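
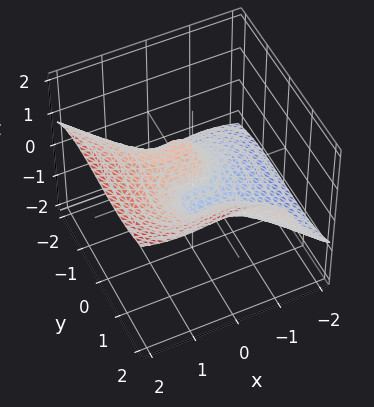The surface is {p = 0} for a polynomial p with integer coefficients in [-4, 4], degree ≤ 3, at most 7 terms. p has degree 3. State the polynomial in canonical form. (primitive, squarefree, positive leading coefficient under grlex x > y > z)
(a) Degree: no degree-2 surface has this shape, so deg p = 3.
(b) Checking where it meets the axes: among the integer gridlines, it crosses the y-axis at y ∈ {-1, 0, 1}; one z-axis crossing is at z = 0; it crosses the x-axis at the gridline x = 0.
(c) Solving for integer coefficients yields p as stated.

2*x^3 - 3*x^2*z + y^3 - 3*z^3 - y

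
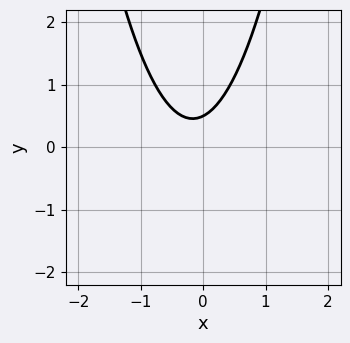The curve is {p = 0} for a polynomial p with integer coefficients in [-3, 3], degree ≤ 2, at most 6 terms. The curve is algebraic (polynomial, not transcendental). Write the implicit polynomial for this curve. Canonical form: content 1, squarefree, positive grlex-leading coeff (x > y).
First, the degree is 2 — a generic line meets the curve in up to 2 points.
Next, from the axis intercepts and sections: no x-intercept at any integer in the box.
Finally, assembling these constraints gives the stated polynomial.

3*x^2 + x - 2*y + 1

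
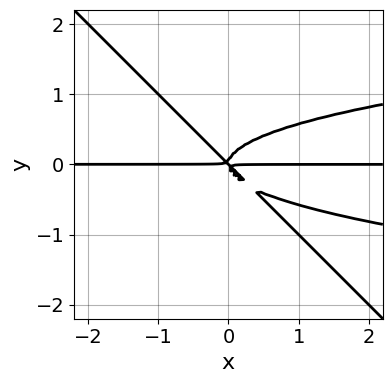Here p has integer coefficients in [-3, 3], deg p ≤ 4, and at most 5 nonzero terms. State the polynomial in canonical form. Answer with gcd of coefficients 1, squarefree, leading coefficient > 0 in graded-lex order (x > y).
Degree: the shape is more complex than any degree-3 curve, so deg p = 4.
Observable constraints: every point of the x-axis in the box is on the curve.
Fitting integer coefficients to these (and the overall shape) gives p.

3*x*y^3 + 3*y^4 - x^2*y - x*y^2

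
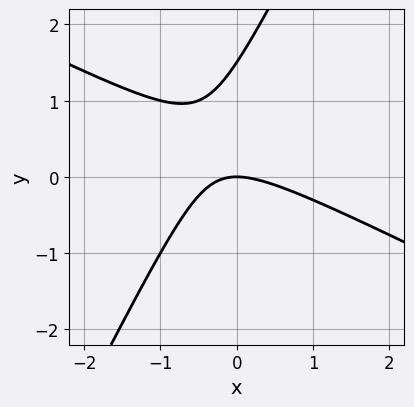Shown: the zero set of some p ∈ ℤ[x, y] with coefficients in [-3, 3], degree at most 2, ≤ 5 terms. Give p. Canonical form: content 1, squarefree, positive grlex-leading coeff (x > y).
2*x^2 + 3*x*y - 2*y^2 + 3*y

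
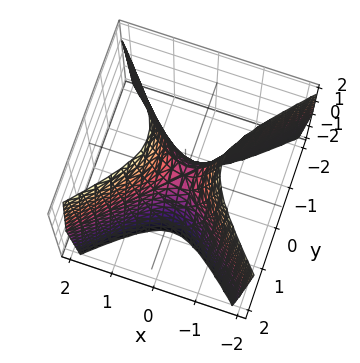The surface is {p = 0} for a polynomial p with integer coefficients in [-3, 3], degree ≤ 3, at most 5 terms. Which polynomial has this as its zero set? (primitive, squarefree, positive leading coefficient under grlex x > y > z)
Degree: a hyperbolic paraboloid; a quadric, so deg p = 2.
Symmetries: the x ↦ −x reflection is a symmetry, so x appears only in even powers; it's symmetric under y → −y, forcing even powers of y.
Against the integer gridlines: it meets the z-axis at z = 0 (among the integer gridlines); it meets the x-axis at x = 0 (among the integer gridlines).
The integer polynomial consistent with all of this is the stated p.

3*x^2 - 3*y^2 - z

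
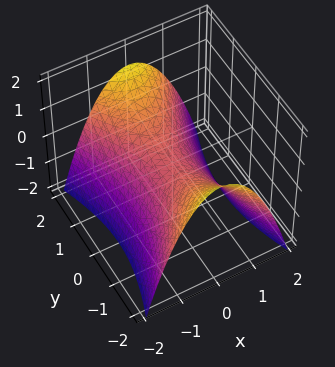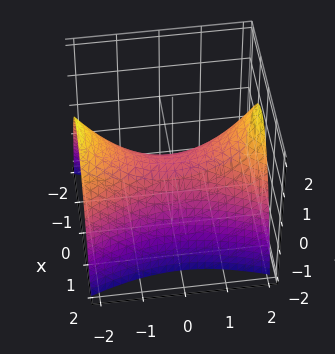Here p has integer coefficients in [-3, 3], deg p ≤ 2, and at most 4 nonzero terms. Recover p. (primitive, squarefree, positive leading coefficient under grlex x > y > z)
3*x^2 - y^2 + 3*z

First, the degree is 2 — a saddle surface; a quadric.
Then, symmetries: the y ↦ −y reflection is a symmetry, so y appears only in even powers; it's symmetric under x → −x, forcing even powers of x.
Next, from the visible intercepts: one z-axis crossing is at z = 0; it crosses the y-axis at the gridline y = 0; it meets the x-axis at x = 0 (among the integer gridlines).
Finally, matching integer coefficients to the picture gives p.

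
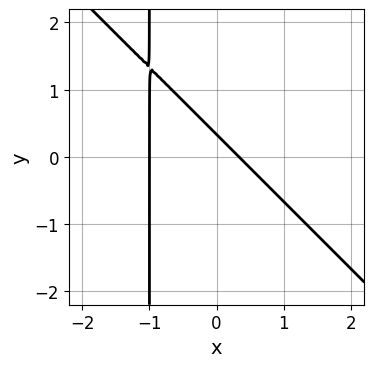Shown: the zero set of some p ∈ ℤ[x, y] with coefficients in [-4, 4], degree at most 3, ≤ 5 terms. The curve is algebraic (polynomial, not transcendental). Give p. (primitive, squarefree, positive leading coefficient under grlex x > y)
1. Degree: a generic line meets the curve in up to 2 points, so deg p = 2.
2. From the visible intercepts: it crosses the x-axis at the gridline x = -1.
3. Matching integer coefficients to the picture gives p.

3*x^2 + 3*x*y + 2*x + 3*y - 1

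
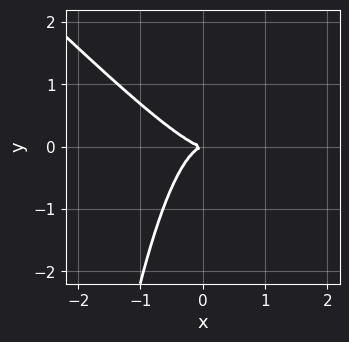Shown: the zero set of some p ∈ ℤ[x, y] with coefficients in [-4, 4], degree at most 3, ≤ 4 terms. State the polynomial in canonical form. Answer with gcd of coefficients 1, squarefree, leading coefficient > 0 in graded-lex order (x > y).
3*x^3 + 3*x^2*y + 2*y^2

The degree is 3 — the shape is more complex than any degree-2 curve.
From the visible intercepts: one x-axis crossing is at x = 0; it crosses the y-axis at the gridline y = 0.
The integer polynomial consistent with all of this is the stated p.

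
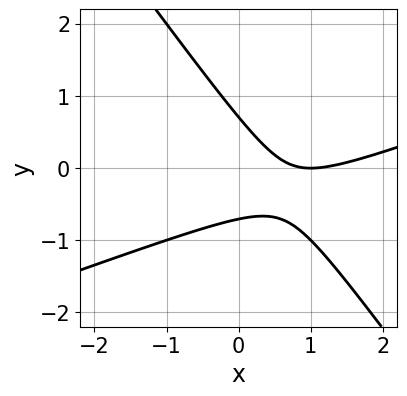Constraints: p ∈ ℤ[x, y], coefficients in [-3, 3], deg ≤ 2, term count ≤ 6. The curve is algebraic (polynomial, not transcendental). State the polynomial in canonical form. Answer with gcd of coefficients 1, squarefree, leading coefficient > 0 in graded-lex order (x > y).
x^2 - 2*x*y - 2*y^2 - 2*x + 1

Degree: the shape is more complex than any degree-1 curve, so deg p = 2.
Reading off the gridlines: it crosses the x-axis at the gridline x = 1.
Matching integer coefficients to the picture gives p.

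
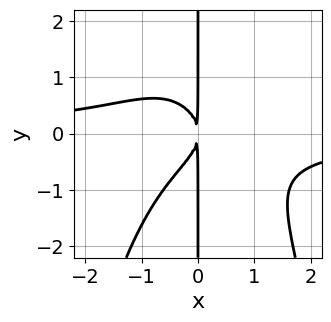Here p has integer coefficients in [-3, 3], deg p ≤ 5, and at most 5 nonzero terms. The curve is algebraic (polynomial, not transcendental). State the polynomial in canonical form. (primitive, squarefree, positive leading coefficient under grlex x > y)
1. deg p = 4. No degree-3 curve has this shape.
2. Checking where it meets the axes: every point of the y-axis in the box is on the curve.
3. The integer polynomial consistent with all of this is the stated p.

x^3*y + x*y^2 + x^2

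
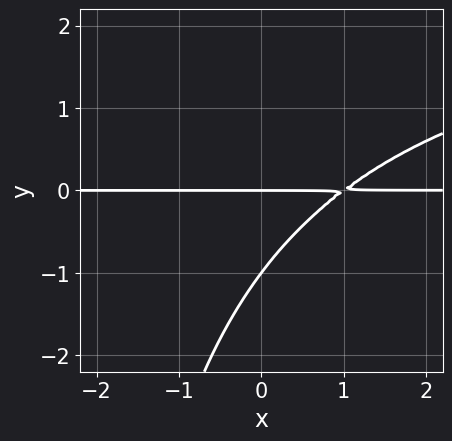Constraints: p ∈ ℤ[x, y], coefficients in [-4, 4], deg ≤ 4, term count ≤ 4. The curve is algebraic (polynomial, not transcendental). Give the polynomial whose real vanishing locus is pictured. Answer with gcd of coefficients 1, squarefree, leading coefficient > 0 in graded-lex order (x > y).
x*y^2 - 3*x*y + 3*y^2 + 3*y

First, deg p = 3. No degree-2 curve has this shape.
Then, reading off the gridlines: every point of the x-axis in the box is on the curve; the y-axis gridline crossings are at y ∈ {-1, 0}.
Finally, the integer polynomial consistent with all of this is the stated p.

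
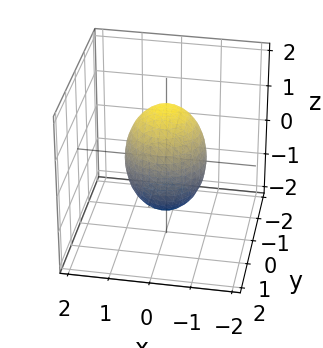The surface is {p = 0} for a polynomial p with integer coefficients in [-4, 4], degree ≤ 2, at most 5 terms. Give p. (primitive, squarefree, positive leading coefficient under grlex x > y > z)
2*x^2 + 2*y^2 + z^2 - 2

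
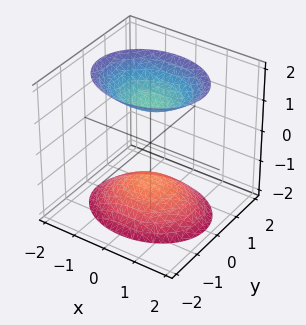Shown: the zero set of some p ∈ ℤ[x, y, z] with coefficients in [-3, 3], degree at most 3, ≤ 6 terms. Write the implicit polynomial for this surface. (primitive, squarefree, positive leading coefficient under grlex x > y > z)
1. I count 2 distinct pieces.
2. Degree: two separate bowl-shaped sheets opening away from each other; a quadric, so deg p = 2.
3. Symmetries: it's symmetric under z → −z, forcing even powers of z; mirror symmetry x ↦ −x ⇒ only even powers of x; mirror symmetry y ↦ −y ⇒ only even powers of y.
4. Checking where it meets the axes: the surface avoids every integer x-axis point in the box; no y-intercept at any integer in the box.
5. Putting this together gives p.

2*x^2 + 3*y^2 - 2*z^2 + 3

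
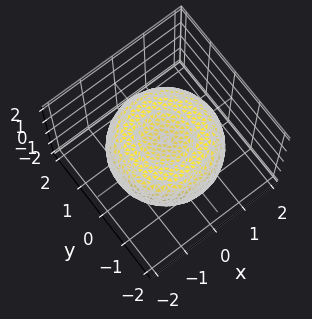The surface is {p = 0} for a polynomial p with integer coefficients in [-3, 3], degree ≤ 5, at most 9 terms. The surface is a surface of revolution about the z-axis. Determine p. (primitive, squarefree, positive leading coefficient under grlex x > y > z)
x^4 + 2*x^2*y^2 + y^4 - 2*x^2 - 2*y^2 + 3*z^2 - 1

deg p = 4.
Symmetries: rotational symmetry about the z-axis ⇒ p depends on x, y only through x² + y².
Against the integer gridlines: a circular section at z = 0 has radius between 1 and 2.
Together with the visible shape, these determine p as stated.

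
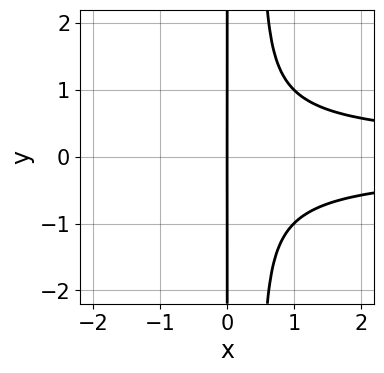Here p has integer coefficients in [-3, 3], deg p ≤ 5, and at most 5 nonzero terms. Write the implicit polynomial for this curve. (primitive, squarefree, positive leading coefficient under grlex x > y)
2*x^2*y^2 - x*y^2 - x

deg p = 4. No degree-3 curve has this shape.
Symmetries: mirror symmetry y ↦ −y ⇒ only even powers of y.
From the axis intercepts and sections: it crosses the x-axis at the gridline x = 0; every point of the y-axis in the box is on the curve.
Solving for integer coefficients yields p as stated.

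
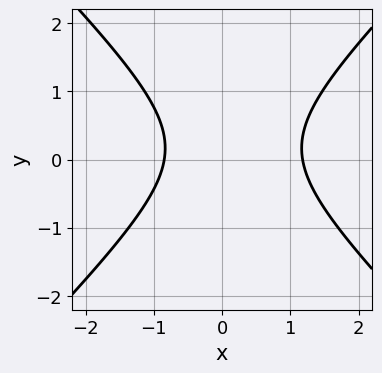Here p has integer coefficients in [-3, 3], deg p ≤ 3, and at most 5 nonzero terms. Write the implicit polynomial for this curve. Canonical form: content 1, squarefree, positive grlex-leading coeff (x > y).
3*x^2 - 3*y^2 - x + y - 3

(a) deg p = 2. A generic line meets the curve in up to 2 points.
(b) Against the integer gridlines: it misses every integer gridline on the y-axis.
(c) Matching integer coefficients to the picture gives p.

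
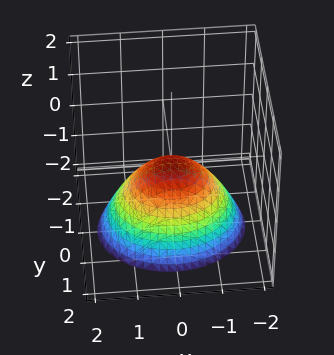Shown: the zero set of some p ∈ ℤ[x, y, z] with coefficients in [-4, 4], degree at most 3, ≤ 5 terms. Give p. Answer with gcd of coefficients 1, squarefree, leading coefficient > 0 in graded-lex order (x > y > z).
2*x^2 + 3*y^2 + 3*z

(a) Degree: a paraboloid; a quadric, so deg p = 2.
(b) Symmetries: it's symmetric under x → −x, forcing even powers of x; the y ↦ −y reflection is a symmetry, so y appears only in even powers.
(c) Checking where it meets the axes: it meets the x-axis at x = 0 (among the integer gridlines); it crosses the y-axis at the gridline y = 0; one z-axis crossing is at z = 0.
(d) The integer polynomial consistent with all of this is the stated p.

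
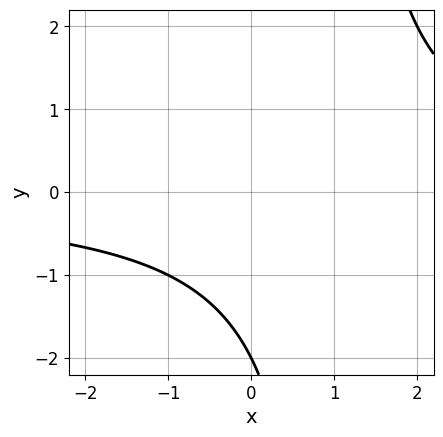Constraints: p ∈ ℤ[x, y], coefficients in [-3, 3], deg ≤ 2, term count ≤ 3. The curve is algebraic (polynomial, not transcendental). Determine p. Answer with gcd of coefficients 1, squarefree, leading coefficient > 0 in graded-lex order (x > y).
(a) Degree: a generic line meets the curve in up to 2 points, so deg p = 2.
(b) From the axis intercepts and sections: it misses every integer gridline on the x-axis; it crosses the y-axis at the gridline y = -2.
(c) These observations pin down the coefficients.

x*y - y - 2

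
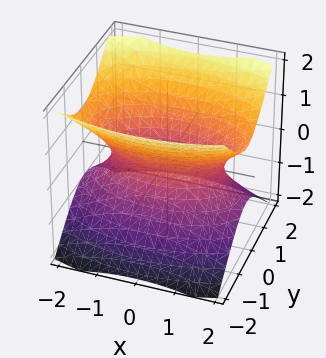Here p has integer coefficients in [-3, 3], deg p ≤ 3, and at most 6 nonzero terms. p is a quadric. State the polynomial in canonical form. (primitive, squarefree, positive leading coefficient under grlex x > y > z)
x^2 + 3*y^2 - 3*z^2 - 2

First, the degree is 2 — one connected sheet with a waist; a quadric.
Next, symmetries: mirror symmetry y ↦ −y ⇒ only even powers of y; mirror symmetry z ↦ −z ⇒ only even powers of z; the x ↦ −x reflection is a symmetry, so x appears only in even powers.
Next, against the integer gridlines: no z-intercept at any integer in the box.
Finally, these observations pin down the coefficients.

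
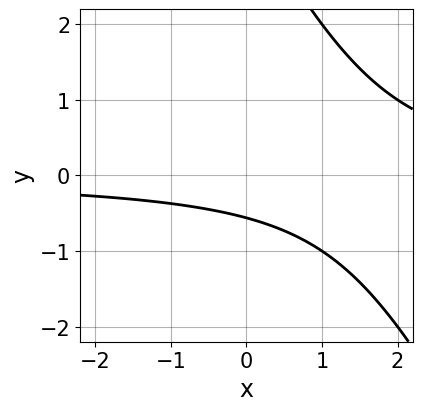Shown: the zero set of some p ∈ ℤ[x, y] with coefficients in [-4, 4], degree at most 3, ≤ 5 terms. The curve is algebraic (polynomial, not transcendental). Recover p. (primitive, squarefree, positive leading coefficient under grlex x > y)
(a) The degree is 2 — the shape is more complex than any degree-1 curve.
(b) From the visible intercepts: it misses every integer gridline on the x-axis.
(c) Fitting integer coefficients to these (and the overall shape) gives p.

2*x*y + y^2 - 3*y - 2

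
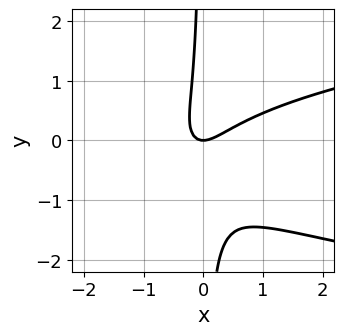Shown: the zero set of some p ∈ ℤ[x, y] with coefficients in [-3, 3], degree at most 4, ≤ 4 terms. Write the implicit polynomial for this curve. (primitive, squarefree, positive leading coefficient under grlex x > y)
3*x*y^2 - 2*x^2 + 2*x*y + y

First, deg p = 3.
Next, reading off the gridlines: it crosses the x-axis at the gridline x = 0; one y-axis crossing is at y = 0.
Finally, together with the visible shape, these determine p as stated.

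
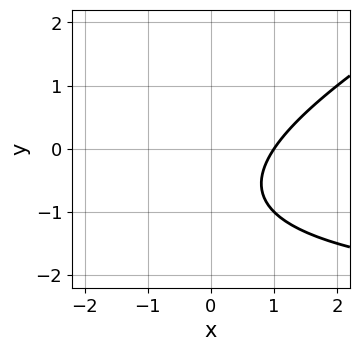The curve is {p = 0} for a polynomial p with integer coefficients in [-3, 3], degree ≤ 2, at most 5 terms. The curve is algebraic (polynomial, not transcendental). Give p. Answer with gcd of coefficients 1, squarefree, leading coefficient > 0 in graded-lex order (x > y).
The degree is 2 — the shape is more complex than any degree-1 curve.
Observable constraints: it crosses the x-axis at the gridline x = 1; it misses every integer gridline on the y-axis.
Putting this together gives p.

x*y - 2*y^2 + 3*x - 3*y - 3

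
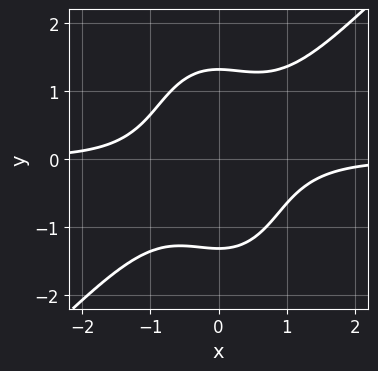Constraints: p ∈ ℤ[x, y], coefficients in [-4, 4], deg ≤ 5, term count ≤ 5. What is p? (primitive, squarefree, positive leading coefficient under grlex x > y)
3*x^3*y - 2*x^2*y^2 - y^4 + 3

1. The degree is 4 — the shape is more complex than any degree-3 curve.
2. From the axis intercepts and sections: the curve avoids every integer x-axis point in the box.
3. These observations pin down the coefficients.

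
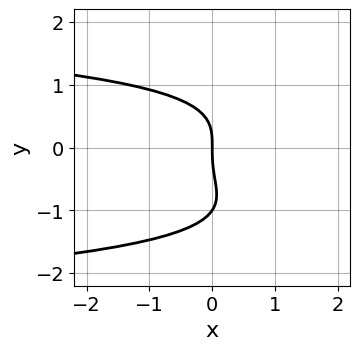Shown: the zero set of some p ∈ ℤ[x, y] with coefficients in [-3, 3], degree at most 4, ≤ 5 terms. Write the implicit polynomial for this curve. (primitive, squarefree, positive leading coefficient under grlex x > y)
1. Degree: the shape is more complex than any degree-3 curve, so deg p = 4.
2. Reading off the gridlines: it crosses the x-axis at the gridline x = 0; among the integer gridlines, it crosses the y-axis at y ∈ {-1, 0}.
3. Together with the visible shape, these determine p as stated.

2*y^4 + 2*y^3 + 3*x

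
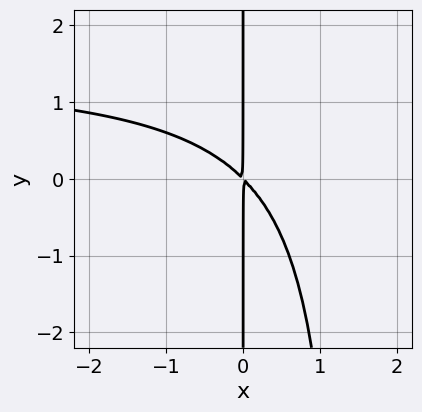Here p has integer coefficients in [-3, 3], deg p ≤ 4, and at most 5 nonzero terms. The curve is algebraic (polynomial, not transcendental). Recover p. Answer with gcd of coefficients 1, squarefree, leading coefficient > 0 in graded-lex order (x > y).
2*x^2*y - 3*x^2 - 3*x*y

(a) The degree is 3 — a generic line meets the curve in up to 3 points.
(b) From the visible intercepts: every point of the y-axis in the box is on the curve.
(c) Fitting integer coefficients to these (and the overall shape) gives p.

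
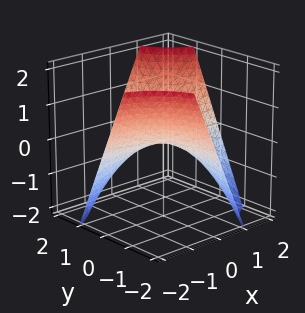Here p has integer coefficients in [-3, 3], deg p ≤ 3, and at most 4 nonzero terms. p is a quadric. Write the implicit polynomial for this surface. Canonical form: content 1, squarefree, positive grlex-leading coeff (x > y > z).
x*y - z

First, degree: a saddle surface; a quadric, so deg p = 2.
Next, from the visible intercepts: every point of the x-axis in the box is on the surface; it meets the z-axis at z = 0 (among the integer gridlines); every point of the y-axis in the box is on the surface.
Finally, the integer polynomial consistent with all of this is the stated p.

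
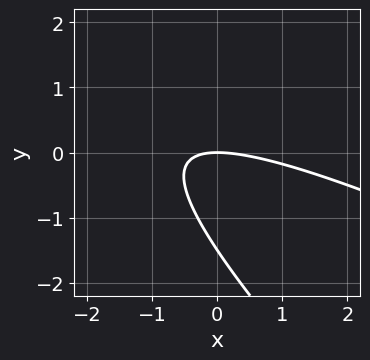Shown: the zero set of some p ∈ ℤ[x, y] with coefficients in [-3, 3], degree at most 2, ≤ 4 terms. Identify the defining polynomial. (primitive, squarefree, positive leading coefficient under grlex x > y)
(a) Degree: the shape is more complex than any degree-1 curve, so deg p = 2.
(b) Checking where it meets the axes: one y-axis crossing is at y = 0; it meets the x-axis at x = 0 (among the integer gridlines).
(c) Together with the visible shape, these determine p as stated.

x^2 + 3*x*y + 2*y^2 + 3*y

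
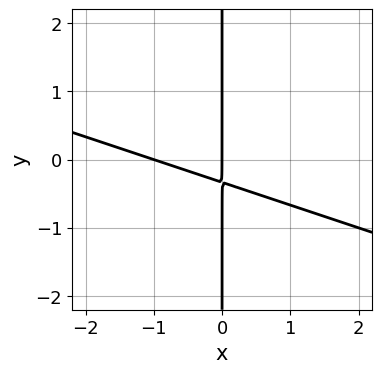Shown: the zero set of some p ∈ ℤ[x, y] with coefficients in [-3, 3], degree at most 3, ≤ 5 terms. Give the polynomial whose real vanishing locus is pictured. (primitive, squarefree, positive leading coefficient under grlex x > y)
deg p = 2. The shape is more complex than any degree-1 curve.
Reading off the gridlines: the visible y-axis segment lies entirely on the curve; among the integer gridlines, it crosses the x-axis at x ∈ {-1, 0}.
Solving for integer coefficients yields p as stated.

x^2 + 3*x*y + x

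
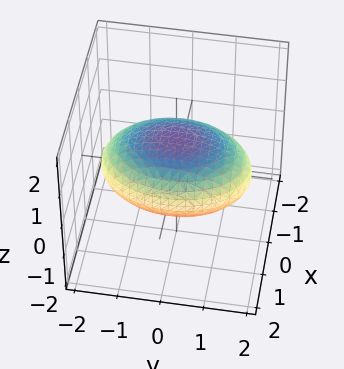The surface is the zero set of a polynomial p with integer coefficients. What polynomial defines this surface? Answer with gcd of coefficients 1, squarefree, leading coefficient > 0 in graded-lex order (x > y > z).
1. Degree: bounded and convex; a quadric, so deg p = 2.
2. Symmetries: the x ↦ −x reflection is a symmetry, so x appears only in even powers; mirror symmetry z ↦ −z ⇒ only even powers of z; the y ↦ −y reflection is a symmetry, so y appears only in even powers.
3. Against the integer gridlines: among the integer gridlines, it crosses the z-axis at z ∈ {-1, 1}.
4. Assembling these constraints gives the stated polynomial.

2*x^2 + y^2 + 3*z^2 - 3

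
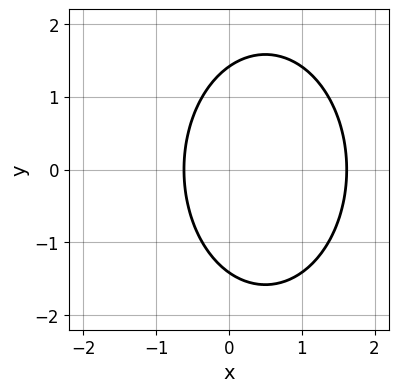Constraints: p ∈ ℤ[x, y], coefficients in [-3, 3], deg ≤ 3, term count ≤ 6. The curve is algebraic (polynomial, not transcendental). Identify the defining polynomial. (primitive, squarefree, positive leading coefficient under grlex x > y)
2*x^2 + y^2 - 2*x - 2

First, the degree is 2 — no degree-1 curve has this shape.
Then, symmetries: it's symmetric under y → −y, forcing even powers of y.
Finally, matching integer coefficients to the picture gives p.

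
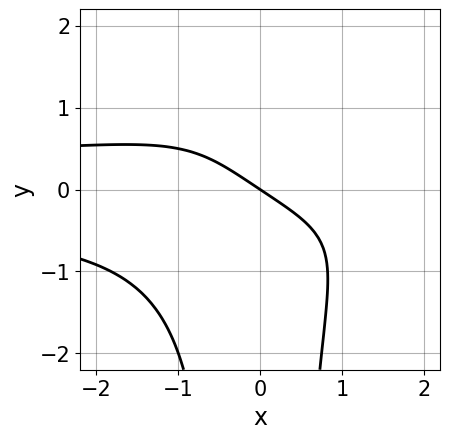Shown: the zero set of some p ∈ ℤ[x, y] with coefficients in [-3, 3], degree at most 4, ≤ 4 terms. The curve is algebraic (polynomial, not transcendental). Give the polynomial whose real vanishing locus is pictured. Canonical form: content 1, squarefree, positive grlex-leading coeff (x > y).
1. The degree is 4 — a generic line meets the curve in up to 4 points.
2. Observable constraints: it meets the x-axis at x = 0 (among the integer gridlines); it meets the y-axis at y = 0 (among the integer gridlines).
3. These observations pin down the coefficients.

2*x^2*y^2 + 2*x + 3*y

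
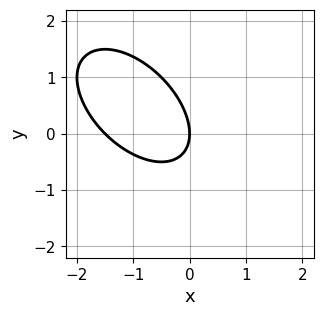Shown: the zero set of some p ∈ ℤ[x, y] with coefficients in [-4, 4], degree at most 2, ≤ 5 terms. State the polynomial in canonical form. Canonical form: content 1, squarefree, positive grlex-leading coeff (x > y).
2*x^2 + 2*x*y + 2*y^2 + 3*x

First, the degree is 2 — a generic line meets the curve in up to 2 points.
Next, from the visible intercepts: it meets the y-axis at y = 0 (among the integer gridlines); one x-axis crossing is at x = 0.
Finally, these observations pin down the coefficients.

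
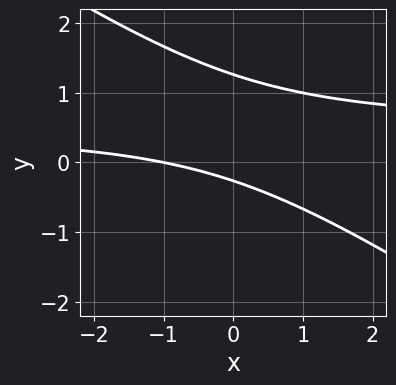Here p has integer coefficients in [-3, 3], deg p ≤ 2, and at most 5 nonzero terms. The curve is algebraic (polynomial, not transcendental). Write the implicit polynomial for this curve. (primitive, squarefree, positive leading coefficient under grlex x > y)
2*x*y + 3*y^2 - x - 3*y - 1

1. deg p = 2.
2. From the visible intercepts: one x-axis crossing is at x = -1.
3. Putting this together gives p.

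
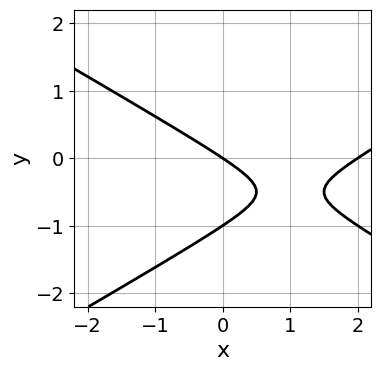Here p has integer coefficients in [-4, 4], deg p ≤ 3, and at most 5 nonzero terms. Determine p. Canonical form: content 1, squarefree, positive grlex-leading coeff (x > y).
x^2 - 3*y^2 - 2*x - 3*y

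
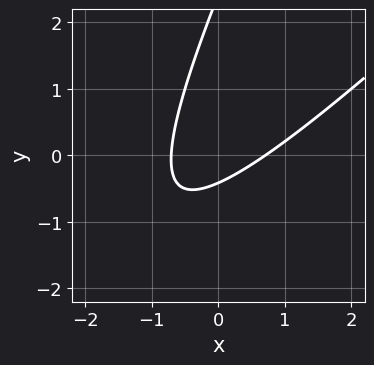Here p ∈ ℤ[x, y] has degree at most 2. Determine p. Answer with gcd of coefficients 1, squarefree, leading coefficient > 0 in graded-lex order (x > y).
2*x^2 - 3*x*y + y^2 - 2*y - 1

1. Degree: a generic line meets the curve in up to 2 points, so deg p = 2.
2. Putting this together gives p.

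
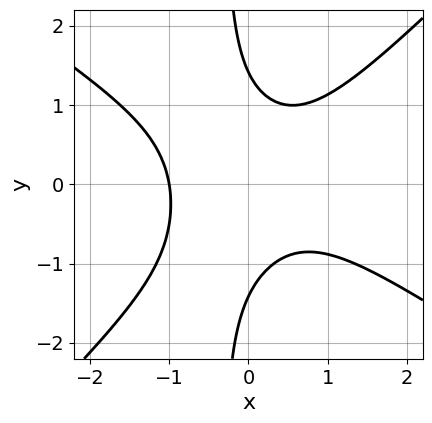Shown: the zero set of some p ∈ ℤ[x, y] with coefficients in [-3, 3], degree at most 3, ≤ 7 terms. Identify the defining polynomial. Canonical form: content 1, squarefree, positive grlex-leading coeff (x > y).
2*x^3 + x^2*y - 3*x*y^2 - y^2 + 2

deg p = 3. No degree-2 curve has this shape.
From the axis intercepts and sections: it crosses the x-axis at the gridline x = -1.
Matching integer coefficients to the picture gives p.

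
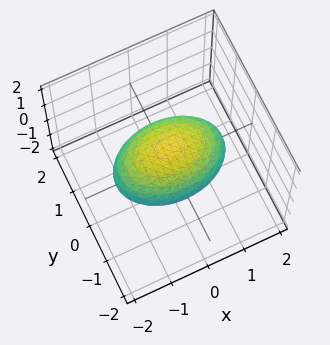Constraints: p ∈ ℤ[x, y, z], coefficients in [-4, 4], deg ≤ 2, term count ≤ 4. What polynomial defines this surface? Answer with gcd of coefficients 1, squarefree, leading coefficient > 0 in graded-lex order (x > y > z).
x^2 + 2*y^2 + 2*z^2 - 2

The degree is 2 — a closed, bounded, convex surface; a quadric.
Symmetries: mirror symmetry x ↦ −x ⇒ only even powers of x; the z ↦ −z reflection is a symmetry, so z appears only in even powers; mirror symmetry y ↦ −y ⇒ only even powers of y.
Against the integer gridlines: the y-axis gridline crossings are at y ∈ {-1, 1}; among the integer gridlines, it crosses the z-axis at z ∈ {-1, 1}.
Fitting integer coefficients to these (and the overall shape) gives p.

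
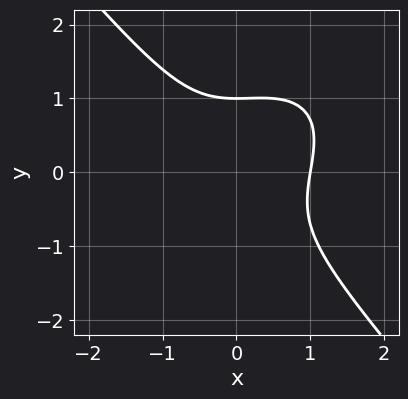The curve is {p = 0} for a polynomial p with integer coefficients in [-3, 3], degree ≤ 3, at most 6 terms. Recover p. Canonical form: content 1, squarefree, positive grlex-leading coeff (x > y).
1. Degree: the shape is more complex than any degree-2 curve, so deg p = 3.
2. Reading off the gridlines: one x-axis crossing is at x = 1; it meets the y-axis at y = 1 (among the integer gridlines).
3. Assembling these constraints gives the stated polynomial.

2*x^3 - x^2*y + 2*y^3 - 2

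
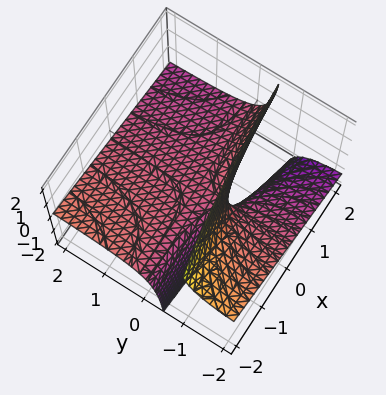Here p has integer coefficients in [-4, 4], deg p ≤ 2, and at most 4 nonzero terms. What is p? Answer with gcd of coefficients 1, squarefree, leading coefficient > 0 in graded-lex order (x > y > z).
x*y + 3*y*z + 2*z

deg p = 2. The shape is more complex than any degree-1 surface.
Against the integer gridlines: the visible x-axis segment lies entirely on the surface; one z-axis crossing is at z = 0; the visible y-axis segment lies entirely on the surface.
Fitting integer coefficients to these (and the overall shape) gives p.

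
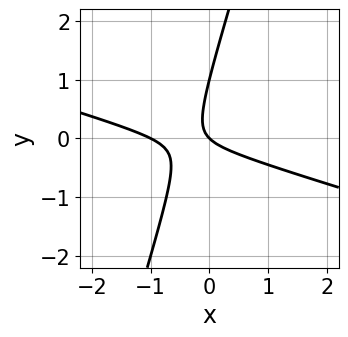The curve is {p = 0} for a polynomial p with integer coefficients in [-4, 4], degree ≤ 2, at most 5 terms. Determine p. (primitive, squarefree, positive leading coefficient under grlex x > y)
1. Degree: no degree-1 curve has this shape, so deg p = 2.
2. From the visible intercepts: the y-axis gridline crossings are at y ∈ {0, 1}; the x-axis gridline crossings are at x ∈ {-1, 0}.
3. Fitting integer coefficients to these (and the overall shape) gives p.

x^2 + 3*x*y - y^2 + x + y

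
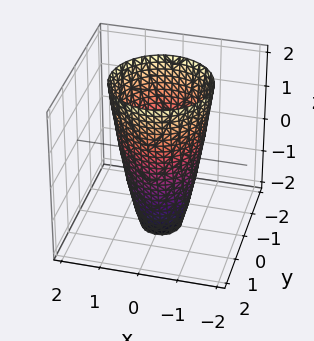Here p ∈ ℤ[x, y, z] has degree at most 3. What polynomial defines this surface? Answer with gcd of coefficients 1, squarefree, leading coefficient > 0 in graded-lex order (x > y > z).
3*x^2 + 3*y^2 - z - 3

(a) Degree: the shape is more complex than any degree-1 surface, so deg p = 2.
(b) By symmetry, every cross-section ⟂ z is a circle, so x, y appear only via x² + y².
(c) Observable constraints: the y-axis gridline crossings are at y ∈ {-1, 1}; a circular section at z = 2 has radius between 1 and 2.
(d) These observations pin down the coefficients. Check: (-1, 0, 0) on the x-axis lies on the surface, and p(-1, 0, 0) = 0. ✓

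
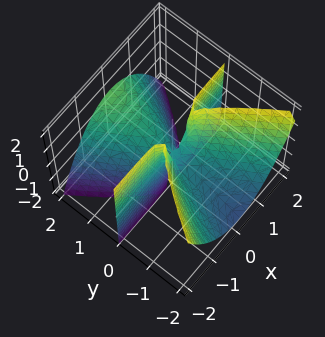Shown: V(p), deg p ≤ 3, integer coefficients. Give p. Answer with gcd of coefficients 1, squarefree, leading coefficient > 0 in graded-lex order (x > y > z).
3*x^2*y - y^3 + 2*y^2*z

Degree: a generic line meets the surface in up to 3 points, so deg p = 3.
Reading off the gridlines: every point of the z-axis in the box is on the surface; one y-axis crossing is at y = 0.
Fitting integer coefficients to these (and the overall shape) gives p. Check: (-2, 0, 0) on the x-axis lies on the surface, and p(-2, 0, 0) = 0. ✓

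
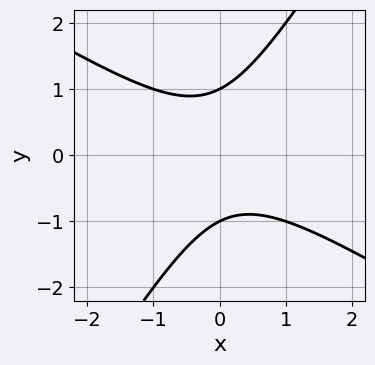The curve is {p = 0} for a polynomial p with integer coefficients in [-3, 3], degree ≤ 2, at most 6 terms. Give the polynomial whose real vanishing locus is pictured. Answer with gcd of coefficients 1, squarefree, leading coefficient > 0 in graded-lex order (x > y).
x^2 + x*y - y^2 + 1

(a) Degree: a generic line meets the curve in up to 2 points, so deg p = 2.
(b) Reading off the gridlines: the curve avoids every integer x-axis point in the box; the y-axis gridline crossings are at y ∈ {-1, 1}.
(c) Fitting integer coefficients to these (and the overall shape) gives p.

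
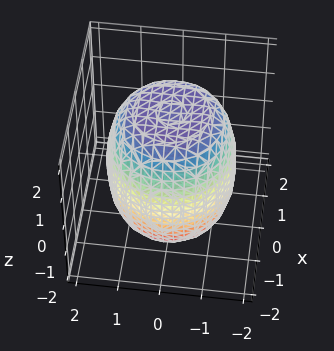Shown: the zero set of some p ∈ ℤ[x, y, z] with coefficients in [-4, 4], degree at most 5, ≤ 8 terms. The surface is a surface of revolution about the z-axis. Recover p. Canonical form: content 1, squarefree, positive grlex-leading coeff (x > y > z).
x^4 + 2*x^2*y^2 + y^4 - x^2 - y^2 + z^2 - 3

1. Degree: no degree-3 surface has this shape, so deg p = 4.
2. By symmetry, the surface is invariant under rotation about z: p = q(x² + y², z).
3. From the visible intercepts: a circular section at z = 0 has radius between 1 and 2.
4. Matching integer coefficients to the picture gives p.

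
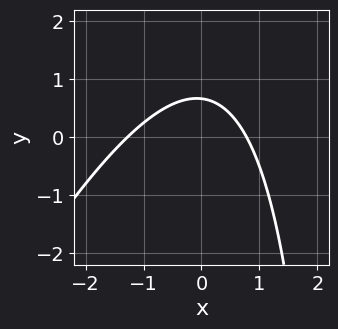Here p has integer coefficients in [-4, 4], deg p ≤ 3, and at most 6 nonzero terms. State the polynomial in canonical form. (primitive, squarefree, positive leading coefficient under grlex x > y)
1. The degree is 2 — a generic line meets the curve in up to 2 points.
2. Matching integer coefficients to the picture gives p.

2*x^2 - x*y + x + 3*y - 2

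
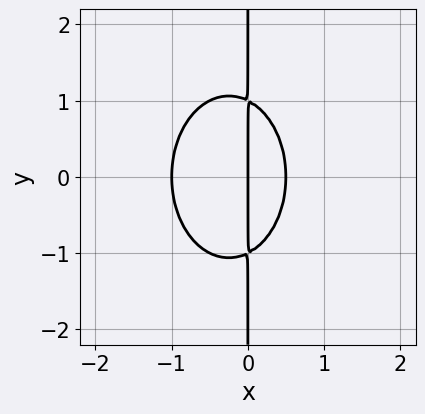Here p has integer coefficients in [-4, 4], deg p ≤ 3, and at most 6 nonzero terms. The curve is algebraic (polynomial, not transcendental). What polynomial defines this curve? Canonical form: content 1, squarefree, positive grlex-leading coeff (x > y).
2*x^3 + x*y^2 + x^2 - x

(a) deg p = 3. A generic line meets the curve in up to 3 points.
(b) Symmetries: the y ↦ −y reflection is a symmetry, so y appears only in even powers.
(c) From the visible intercepts: among the integer gridlines, it crosses the x-axis at x ∈ {-1, 0}; every point of the y-axis in the box is on the curve.
(d) The integer polynomial consistent with all of this is the stated p.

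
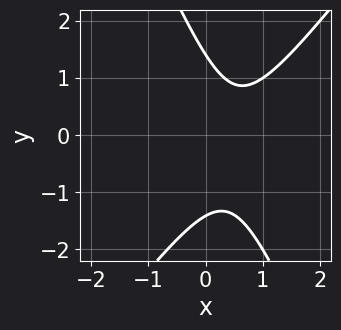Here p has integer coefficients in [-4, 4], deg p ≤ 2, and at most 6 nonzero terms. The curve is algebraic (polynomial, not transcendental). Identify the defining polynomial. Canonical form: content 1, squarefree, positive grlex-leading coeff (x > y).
1. Degree: the shape is more complex than any degree-1 curve, so deg p = 2.
2. Checking where it meets the axes: no x-intercept at any integer in the box.
3. These observations pin down the coefficients.

3*x^2 - x*y - y^2 - 3*x + 2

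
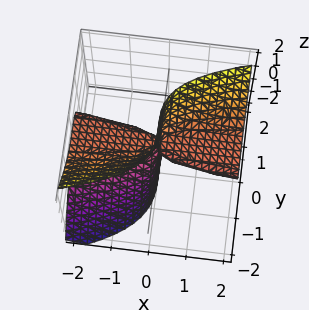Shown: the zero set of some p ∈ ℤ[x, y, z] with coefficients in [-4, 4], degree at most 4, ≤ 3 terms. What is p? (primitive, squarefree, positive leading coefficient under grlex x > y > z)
(a) The degree is 3 — a generic line meets the surface in up to 3 points.
(b) Checking where it meets the axes: every point of the x-axis in the box is on the surface; one y-axis crossing is at y = 0; the visible z-axis segment lies entirely on the surface.
(c) Solving for integer coefficients yields p as stated.

3*x*z^2 - 3*y^3 - 2*x*z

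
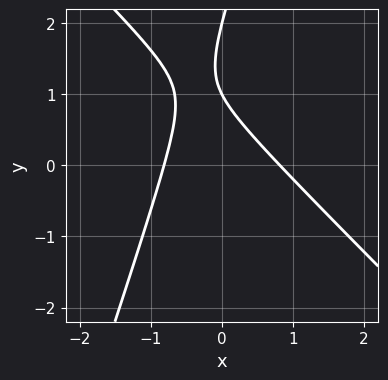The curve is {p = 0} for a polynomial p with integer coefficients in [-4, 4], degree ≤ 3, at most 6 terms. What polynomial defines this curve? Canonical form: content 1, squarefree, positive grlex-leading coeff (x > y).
(a) deg p = 2. The shape is more complex than any degree-1 curve.
(b) Observable constraints: the y-axis gridline crossings are at y ∈ {1, 2}.
(c) Assembling these constraints gives the stated polynomial.

3*x^2 + 2*x*y - y^2 + 3*y - 2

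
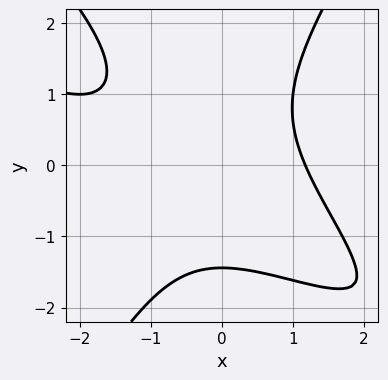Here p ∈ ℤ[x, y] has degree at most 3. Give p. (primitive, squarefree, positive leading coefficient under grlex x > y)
(a) Degree: a generic line meets the curve in up to 3 points, so deg p = 3.
(b) The integer polynomial consistent with all of this is the stated p.

x^3 + 2*x^2*y - y^3 + x^2 - 3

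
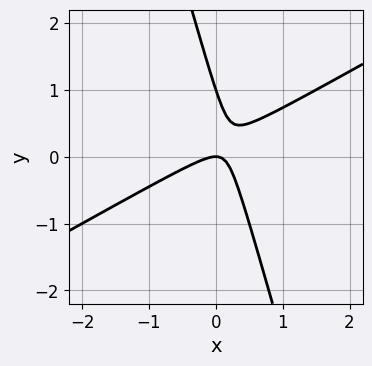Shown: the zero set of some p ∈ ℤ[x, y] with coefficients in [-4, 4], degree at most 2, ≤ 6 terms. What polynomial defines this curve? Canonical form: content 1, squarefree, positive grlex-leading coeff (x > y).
First, deg p = 2.
Then, reading off the gridlines: it crosses the x-axis at the gridline x = 0; the y-axis gridline crossings are at y ∈ {0, 1}.
Finally, the integer polynomial consistent with all of this is the stated p.

2*x^2 - 3*x*y - y^2 + y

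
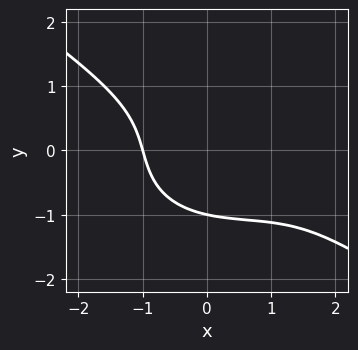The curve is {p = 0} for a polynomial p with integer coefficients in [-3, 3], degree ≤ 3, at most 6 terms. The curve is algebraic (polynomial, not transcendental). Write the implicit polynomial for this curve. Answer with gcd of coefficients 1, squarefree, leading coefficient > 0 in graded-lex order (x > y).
x^3 + 3*y^3 - 2*x^2 - 2*x*y + 3

1. deg p = 3. The shape is more complex than any degree-2 curve.
2. Against the integer gridlines: one y-axis crossing is at y = -1; it crosses the x-axis at the gridline x = -1.
3. Together with the visible shape, these determine p as stated.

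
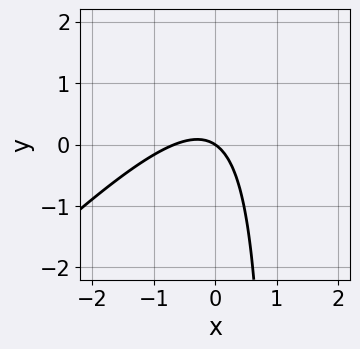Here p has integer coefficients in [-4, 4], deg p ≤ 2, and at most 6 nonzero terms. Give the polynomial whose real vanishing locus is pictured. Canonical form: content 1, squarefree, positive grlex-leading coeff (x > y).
3*x^2 - 3*x*y + 2*x + 3*y

Degree: a generic line meets the curve in up to 2 points, so deg p = 2.
Checking where it meets the axes: it meets the x-axis at x = 0 (among the integer gridlines); one y-axis crossing is at y = 0.
Solving for integer coefficients yields p as stated.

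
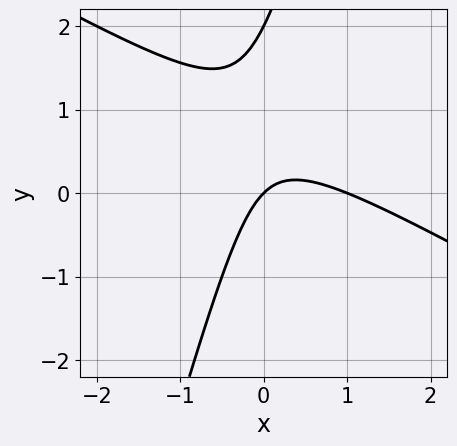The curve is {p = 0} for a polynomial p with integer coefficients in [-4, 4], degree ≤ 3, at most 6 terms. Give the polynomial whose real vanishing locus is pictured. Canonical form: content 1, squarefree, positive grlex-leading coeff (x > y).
2*x^2 + 3*x*y - y^2 - 2*x + 2*y

First, degree: the shape is more complex than any degree-1 curve, so deg p = 2.
Next, observable constraints: among the integer gridlines, it crosses the y-axis at y ∈ {0, 2}; among the integer gridlines, it crosses the x-axis at x ∈ {0, 1}.
Finally, assembling these constraints gives the stated polynomial.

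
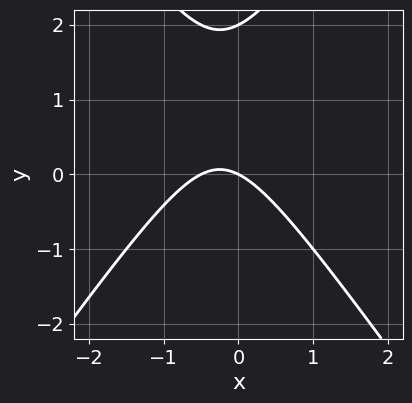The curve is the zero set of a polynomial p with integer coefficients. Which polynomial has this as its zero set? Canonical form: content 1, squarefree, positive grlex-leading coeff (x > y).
2*x^2 - y^2 + x + 2*y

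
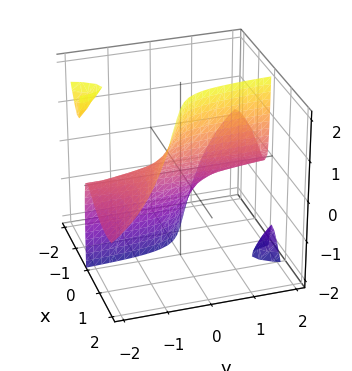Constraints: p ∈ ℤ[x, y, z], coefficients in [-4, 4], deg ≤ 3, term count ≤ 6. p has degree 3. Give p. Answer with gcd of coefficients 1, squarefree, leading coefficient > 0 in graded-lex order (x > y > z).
1. I count 3 distinct pieces. They look like related sheets of one shape, so recover p as a whole.
2. Degree: a generic line meets the surface in up to 3 points, so deg p = 3.
3. From the visible intercepts: it crosses the x-axis at the gridline x = 0; every point of the y-axis in the box is on the surface; one z-axis crossing is at z = 0.
4. Assembling these constraints gives the stated polynomial.

2*x^3 + 3*x^2*y + 3*x*y*z + 3*x - z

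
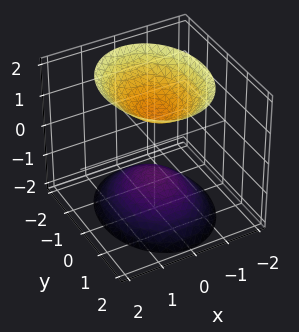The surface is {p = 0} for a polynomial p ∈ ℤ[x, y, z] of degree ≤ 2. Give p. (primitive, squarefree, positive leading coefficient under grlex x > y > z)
3*x^2 + 2*y^2 - 2*z^2 + 2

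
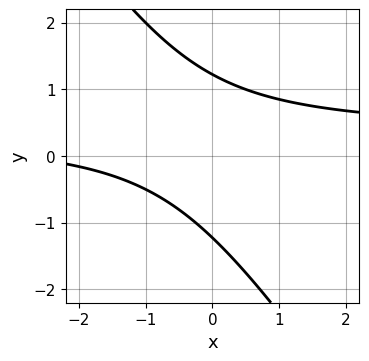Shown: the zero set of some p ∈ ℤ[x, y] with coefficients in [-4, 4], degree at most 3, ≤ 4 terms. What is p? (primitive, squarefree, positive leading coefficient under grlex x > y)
Degree: a generic line meets the curve in up to 2 points, so deg p = 2.
Against the integer gridlines: the curve avoids every integer x-axis point in the box.
Assembling these constraints gives the stated polynomial.

3*x*y + 2*y^2 - x - 3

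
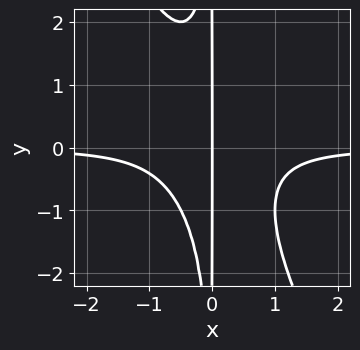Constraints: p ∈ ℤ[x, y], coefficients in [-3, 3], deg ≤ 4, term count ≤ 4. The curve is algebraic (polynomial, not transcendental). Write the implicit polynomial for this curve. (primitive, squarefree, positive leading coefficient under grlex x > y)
First, the degree is 4 — a generic line meets the curve in up to 4 points.
Then, against the integer gridlines: every point of the y-axis in the box is on the curve; it meets the x-axis at x = 0 (among the integer gridlines).
Finally, these observations pin down the coefficients.

2*x^3*y + x^2*y^2 + x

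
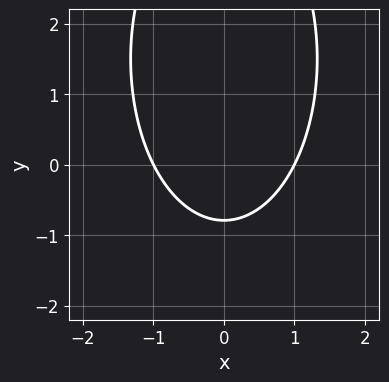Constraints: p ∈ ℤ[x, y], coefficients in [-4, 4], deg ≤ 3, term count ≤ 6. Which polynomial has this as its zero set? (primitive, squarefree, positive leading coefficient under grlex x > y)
3*x^2 + y^2 - 3*y - 3

1. deg p = 2.
2. Symmetries: it's symmetric under x → −x, forcing even powers of x.
3. Checking where it meets the axes: among the integer gridlines, it crosses the x-axis at x ∈ {-1, 1}.
4. Putting this together gives p.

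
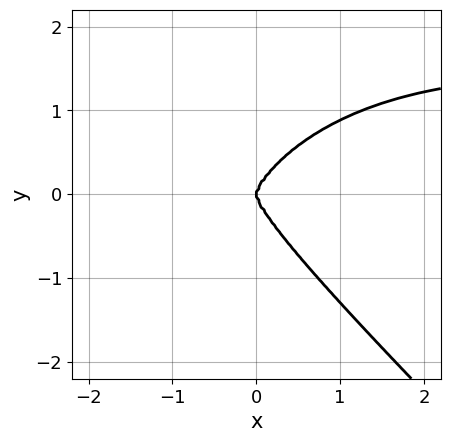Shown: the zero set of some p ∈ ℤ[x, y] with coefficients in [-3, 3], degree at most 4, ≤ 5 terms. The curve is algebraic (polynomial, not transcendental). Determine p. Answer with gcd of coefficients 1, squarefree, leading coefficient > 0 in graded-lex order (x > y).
1. deg p = 4.
2. Observable constraints: it meets the x-axis at x = 0 (among the integer gridlines); it crosses the y-axis at the gridline y = 0.
3. Putting this together gives p.

2*x^3*y + 2*y^4 - 3*x^3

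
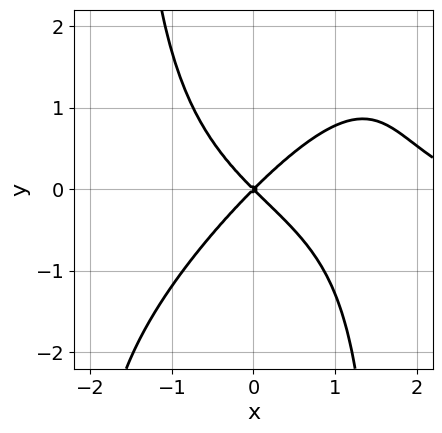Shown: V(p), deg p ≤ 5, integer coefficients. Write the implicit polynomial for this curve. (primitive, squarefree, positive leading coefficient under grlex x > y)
(a) deg p = 4. No degree-3 curve has this shape.
(b) Checking where it meets the axes: it crosses the x-axis at the gridline x = 0; one y-axis crossing is at y = 0.
(c) Fitting integer coefficients to these (and the overall shape) gives p.

x^3*y - x^2*y^2 + x^3 - 3*x^2 + 3*y^2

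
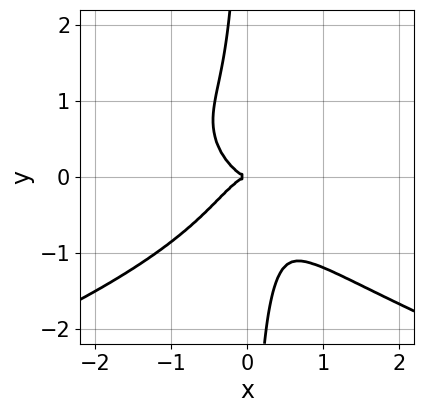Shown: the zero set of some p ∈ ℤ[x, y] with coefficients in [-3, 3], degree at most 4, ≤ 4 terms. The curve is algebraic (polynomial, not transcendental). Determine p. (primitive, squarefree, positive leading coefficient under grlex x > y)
deg p = 4. No degree-3 curve has this shape.
From the visible intercepts: it crosses the y-axis at the gridline y = 0; one x-axis crossing is at x = 0.
Solving for integer coefficients yields p as stated.

2*x*y^3 + 2*x^3 + y^2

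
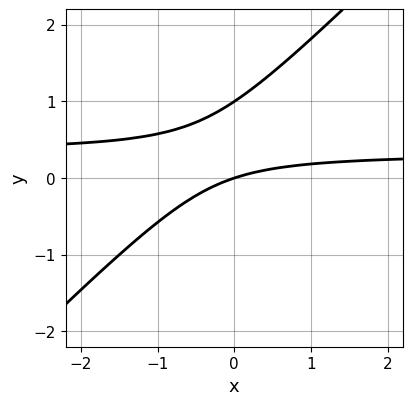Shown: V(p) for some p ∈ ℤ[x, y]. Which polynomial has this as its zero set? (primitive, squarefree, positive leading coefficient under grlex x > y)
The degree is 2 — the shape is more complex than any degree-1 curve.
Reading off the gridlines: it meets the x-axis at x = 0 (among the integer gridlines); among the integer gridlines, it crosses the y-axis at y ∈ {0, 1}.
These observations pin down the coefficients.

3*x*y - 3*y^2 - x + 3*y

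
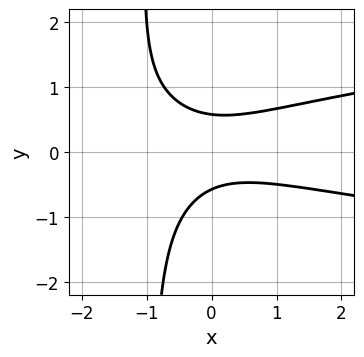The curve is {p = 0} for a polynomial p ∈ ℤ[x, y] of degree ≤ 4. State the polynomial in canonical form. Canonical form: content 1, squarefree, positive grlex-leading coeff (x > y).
First, degree: the shape is more complex than any degree-2 curve, so deg p = 3.
Then, against the integer gridlines: the curve avoids every integer x-axis point in the box.
Finally, putting this together gives p.

3*x*y^2 - x^2 - x*y + 3*y^2 - 1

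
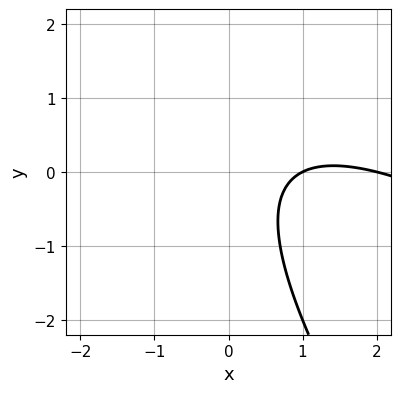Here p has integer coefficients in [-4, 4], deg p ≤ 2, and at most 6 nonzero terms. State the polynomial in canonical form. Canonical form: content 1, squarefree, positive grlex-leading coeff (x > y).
x^2 + 2*x*y + y^2 - 3*x + 2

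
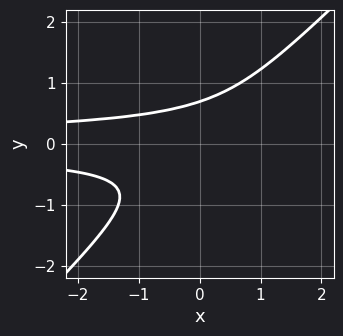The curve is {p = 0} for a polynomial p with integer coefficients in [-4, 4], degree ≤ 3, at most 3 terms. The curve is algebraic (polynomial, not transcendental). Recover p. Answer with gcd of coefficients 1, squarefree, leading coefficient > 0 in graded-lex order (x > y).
1. Degree: no degree-2 curve has this shape, so deg p = 3.
2. Reading off the gridlines: it misses every integer gridline on the x-axis.
3. The integer polynomial consistent with all of this is the stated p.

3*x*y^2 - 3*y^3 + 1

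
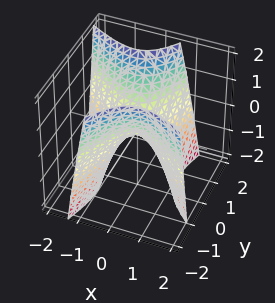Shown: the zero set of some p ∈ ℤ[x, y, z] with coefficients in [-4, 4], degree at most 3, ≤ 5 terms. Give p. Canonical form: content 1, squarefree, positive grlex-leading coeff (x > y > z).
(a) deg p = 2.
(b) From the visible intercepts: one y-axis crossing is at y = 0; it meets the z-axis at z = 0 (among the integer gridlines).
(c) Matching integer coefficients to the picture gives p.

3*x^2 + 3*x*y - 2*y^2 + 2*z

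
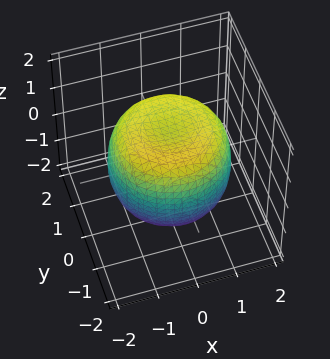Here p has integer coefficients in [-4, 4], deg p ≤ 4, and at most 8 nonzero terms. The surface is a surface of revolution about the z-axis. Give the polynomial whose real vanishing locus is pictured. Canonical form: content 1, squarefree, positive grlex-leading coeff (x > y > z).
2*x^4 + 4*x^2*y^2 + 2*y^4 - 3*x^2 - 3*y^2 + 3*z^2 - 3

First, degree: no degree-3 surface has this shape, so deg p = 4.
Then, symmetries: rotational symmetry about the z-axis ⇒ p depends on x, y only through x² + y².
Then, checking where it meets the axes: a circular section at z = -1 has radius between 1 and 2; the z-axis gridline crossings are at z ∈ {-1, 1}.
Finally, fitting integer coefficients to these (and the overall shape) gives p.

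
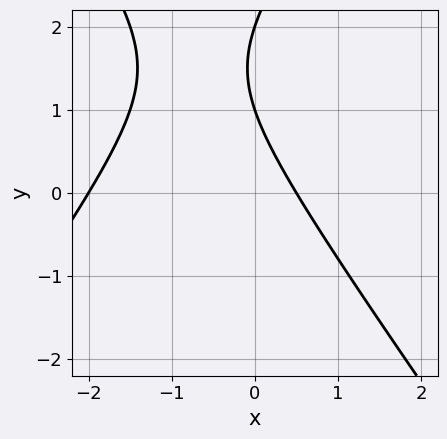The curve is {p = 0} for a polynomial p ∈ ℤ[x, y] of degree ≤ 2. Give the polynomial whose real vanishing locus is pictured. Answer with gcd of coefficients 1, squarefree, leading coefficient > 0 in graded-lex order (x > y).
deg p = 2. A generic line meets the curve in up to 2 points.
From the visible intercepts: the y-axis gridline crossings are at y ∈ {1, 2}; one x-axis crossing is at x = -2.
Fitting integer coefficients to these (and the overall shape) gives p.

2*x^2 - y^2 + 3*x + 3*y - 2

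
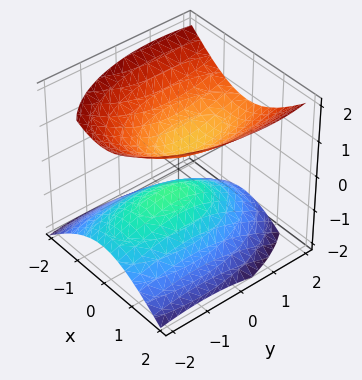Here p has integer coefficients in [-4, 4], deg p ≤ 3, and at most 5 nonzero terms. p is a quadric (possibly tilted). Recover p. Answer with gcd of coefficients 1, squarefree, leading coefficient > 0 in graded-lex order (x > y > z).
(a) The picture has 2 separate pieces. They look like related sheets of one shape, so recover p as a whole.
(b) deg p = 2. A generic line meets the surface in up to 2 points.
(c) Observable constraints: it misses every integer gridline on the x-axis; it misses every integer gridline on the y-axis.
(d) Matching integer coefficients to the picture gives p.

3*x^2 + y^2 - y*z - 3*z^2 + 1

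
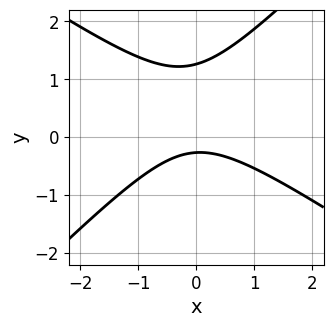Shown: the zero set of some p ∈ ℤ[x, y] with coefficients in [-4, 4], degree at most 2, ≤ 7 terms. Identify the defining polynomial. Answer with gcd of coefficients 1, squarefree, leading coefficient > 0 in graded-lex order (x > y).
2*x^2 + x*y - 3*y^2 + 3*y + 1

1. deg p = 2. The shape is more complex than any degree-1 curve.
2. From the axis intercepts and sections: no x-intercept at any integer in the box.
3. Putting this together gives p.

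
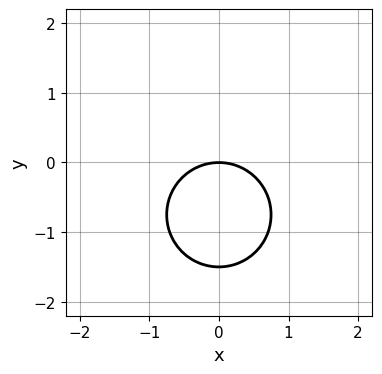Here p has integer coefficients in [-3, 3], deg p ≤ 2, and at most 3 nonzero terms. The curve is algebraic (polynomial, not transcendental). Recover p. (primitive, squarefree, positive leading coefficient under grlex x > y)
First, degree: a generic line meets the curve in up to 2 points, so deg p = 2.
Next, symmetries: the x ↦ −x reflection is a symmetry, so x appears only in even powers.
Next, checking where it meets the axes: it crosses the x-axis at the gridline x = 0; it crosses the y-axis at the gridline y = 0.
Finally, together with the visible shape, these determine p as stated.

2*x^2 + 2*y^2 + 3*y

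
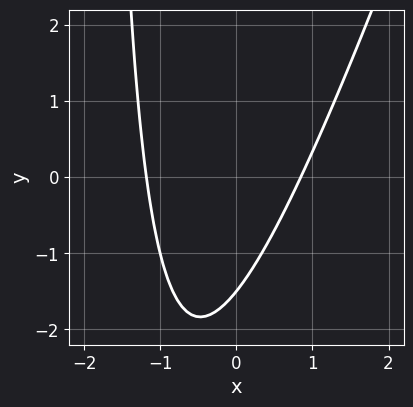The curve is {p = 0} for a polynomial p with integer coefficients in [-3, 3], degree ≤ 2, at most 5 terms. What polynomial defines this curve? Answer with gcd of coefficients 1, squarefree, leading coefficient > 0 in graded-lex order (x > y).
1. Degree: no degree-1 curve has this shape, so deg p = 2.
2. The integer polynomial consistent with all of this is the stated p.

3*x^2 - x*y + x - 2*y - 3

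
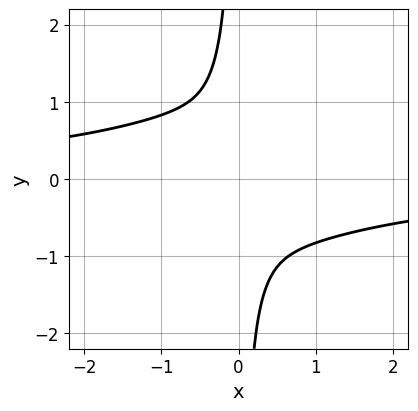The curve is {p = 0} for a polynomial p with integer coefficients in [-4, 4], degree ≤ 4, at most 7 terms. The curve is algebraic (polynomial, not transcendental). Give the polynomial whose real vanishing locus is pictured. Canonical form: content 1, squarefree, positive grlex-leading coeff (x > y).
2*x^3*y - x^2*y^2 + 3*x^2 + 2*x*y + 1

First, degree: the shape is more complex than any degree-3 curve, so deg p = 4.
Then, from the visible intercepts: no y-intercept at any integer in the box; no x-intercept at any integer in the box.
Finally, putting this together gives p.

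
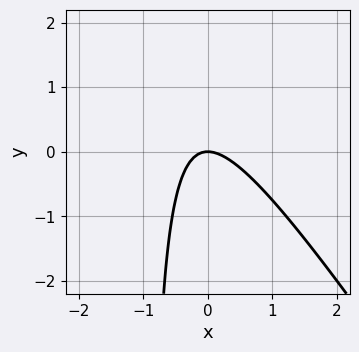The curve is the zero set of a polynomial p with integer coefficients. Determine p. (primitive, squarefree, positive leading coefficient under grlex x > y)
(a) Degree: no degree-1 curve has this shape, so deg p = 2.
(b) From the axis intercepts and sections: it crosses the x-axis at the gridline x = 0; it crosses the y-axis at the gridline y = 0.
(c) Fitting integer coefficients to these (and the overall shape) gives p.

3*x^2 + 2*x*y + 2*y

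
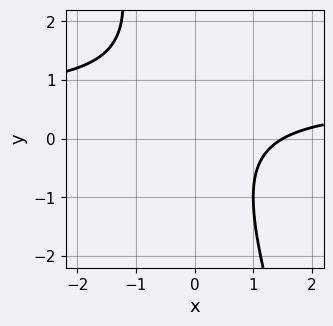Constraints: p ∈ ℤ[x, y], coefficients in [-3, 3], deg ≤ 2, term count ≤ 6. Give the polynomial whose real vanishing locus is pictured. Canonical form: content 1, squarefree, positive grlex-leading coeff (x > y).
(a) deg p = 2. No degree-1 curve has this shape.
(b) From the visible intercepts: the curve avoids every integer y-axis point in the box.
(c) Assembling these constraints gives the stated polynomial.

3*x*y + y^2 - 2*x - y + 3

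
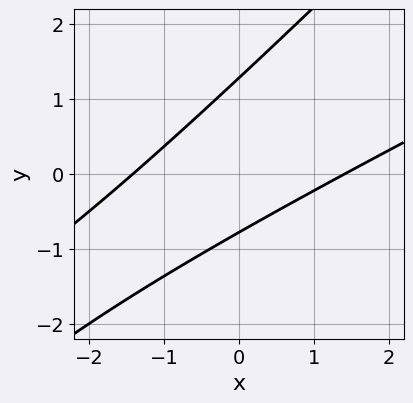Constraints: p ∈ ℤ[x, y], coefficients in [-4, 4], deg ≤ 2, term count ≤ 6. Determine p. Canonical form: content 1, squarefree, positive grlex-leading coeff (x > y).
x^2 - 3*x*y + 2*y^2 - y - 2

(a) deg p = 2. The shape is more complex than any degree-1 curve.
(b) The integer polynomial consistent with all of this is the stated p.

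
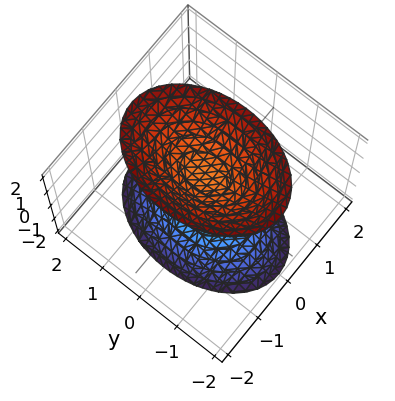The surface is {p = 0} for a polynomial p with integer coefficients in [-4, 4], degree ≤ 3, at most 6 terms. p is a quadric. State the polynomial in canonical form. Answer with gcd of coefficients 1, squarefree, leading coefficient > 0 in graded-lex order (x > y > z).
2*x^2 + y^2 - z^2 + 1

1. There are 2 components.
2. Degree: two sheets facing apart; a quadric, so deg p = 2.
3. Symmetries: it's symmetric under z → −z, forcing even powers of z; the y ↦ −y reflection is a symmetry, so y appears only in even powers; the x ↦ −x reflection is a symmetry, so x appears only in even powers.
4. Reading off the gridlines: no x-intercept at any integer in the box; the surface avoids every integer y-axis point in the box; the z-axis gridline crossings are at z ∈ {-1, 1}.
5. Solving for integer coefficients yields p as stated.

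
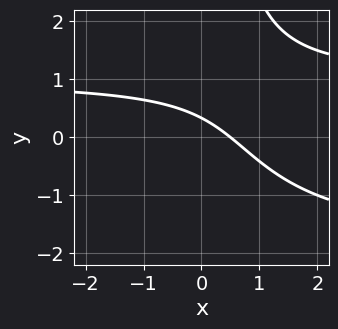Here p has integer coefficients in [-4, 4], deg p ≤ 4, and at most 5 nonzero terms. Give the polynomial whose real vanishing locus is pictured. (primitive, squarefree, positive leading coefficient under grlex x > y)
x*y^2 + x*y - 2*x - 3*y + 1

(a) Degree: the shape is more complex than any degree-2 curve, so deg p = 3.
(b) Putting this together gives p.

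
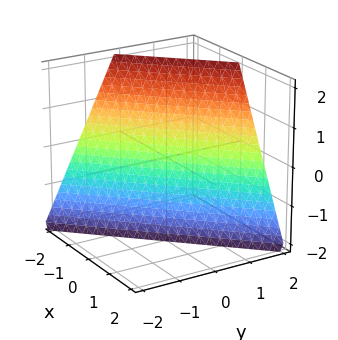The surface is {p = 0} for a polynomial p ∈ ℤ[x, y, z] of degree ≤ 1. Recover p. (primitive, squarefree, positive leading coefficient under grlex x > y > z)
(a) Degree: every cross-section is a straight line — this is a plane, so deg p = 1.
(b) Against the integer gridlines: it meets the x-axis at x = -1 (among the integer gridlines); one z-axis crossing is at z = -2; one y-axis crossing is at y = 1.
(c) Fitting integer coefficients to these (and the overall shape) gives p.

2*x - 2*y + z + 2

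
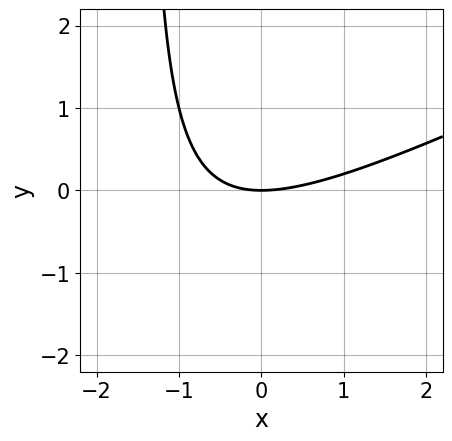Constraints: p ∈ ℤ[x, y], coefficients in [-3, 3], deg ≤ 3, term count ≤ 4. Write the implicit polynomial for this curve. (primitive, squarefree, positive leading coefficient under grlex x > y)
1. The degree is 2 — no degree-1 curve has this shape.
2. From the visible intercepts: it crosses the y-axis at the gridline y = 0; it meets the x-axis at x = 0 (among the integer gridlines).
3. Solving for integer coefficients yields p as stated.

x^2 - 2*x*y - 3*y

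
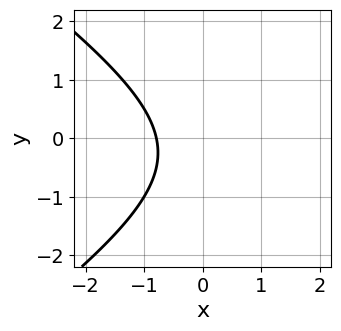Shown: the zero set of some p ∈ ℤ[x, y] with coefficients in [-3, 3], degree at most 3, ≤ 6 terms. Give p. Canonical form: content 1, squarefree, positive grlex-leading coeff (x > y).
1. Degree: no degree-1 curve has this shape, so deg p = 2.
2. Observable constraints: no y-intercept at any integer in the box.
3. Fitting integer coefficients to these (and the overall shape) gives p.

x^2 - 2*y^2 - 3*x - y - 3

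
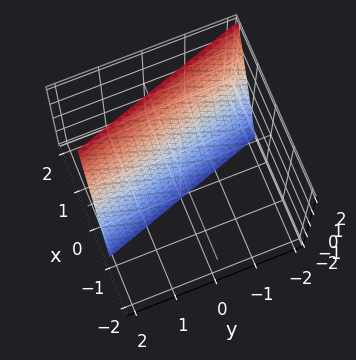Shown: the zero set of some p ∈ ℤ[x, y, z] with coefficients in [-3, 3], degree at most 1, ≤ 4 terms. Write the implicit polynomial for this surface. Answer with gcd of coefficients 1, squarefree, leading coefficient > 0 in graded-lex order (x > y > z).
3*x + y - z - 2

1. Degree: the surface is flat (a plane), so deg p = 1.
2. Against the integer gridlines: it meets the z-axis at z = -2 (among the integer gridlines); it meets the y-axis at y = 2 (among the integer gridlines).
3. Solving for integer coefficients yields p as stated.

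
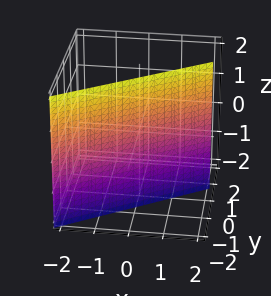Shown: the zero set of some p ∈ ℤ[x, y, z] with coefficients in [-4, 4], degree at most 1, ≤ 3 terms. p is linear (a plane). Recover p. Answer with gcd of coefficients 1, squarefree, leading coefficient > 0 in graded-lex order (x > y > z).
Degree: every cross-section is a straight line — this is a plane, so deg p = 1.
From the axis intercepts and sections: it meets the x-axis at x = 1 (among the integer gridlines); the surface avoids every integer z-axis point in the box.
These observations pin down the coefficients.

2*x - 3*y - 2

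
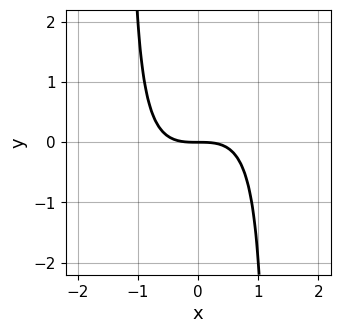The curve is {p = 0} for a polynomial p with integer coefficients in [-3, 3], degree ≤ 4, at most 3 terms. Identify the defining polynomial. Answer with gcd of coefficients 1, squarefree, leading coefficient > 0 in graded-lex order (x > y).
Degree: the shape is more complex than any degree-2 curve, so deg p = 3.
Against the integer gridlines: one y-axis crossing is at y = 0; one x-axis crossing is at x = 0.
The integer polynomial consistent with all of this is the stated p.

2*x^3 - 2*x^2*y + 3*y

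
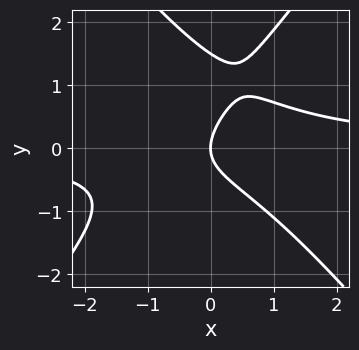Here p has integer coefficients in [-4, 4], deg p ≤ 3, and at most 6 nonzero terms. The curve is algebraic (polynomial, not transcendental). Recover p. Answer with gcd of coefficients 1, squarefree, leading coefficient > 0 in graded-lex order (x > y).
3*x^2*y - 2*y^3 + 3*y^2 - 3*x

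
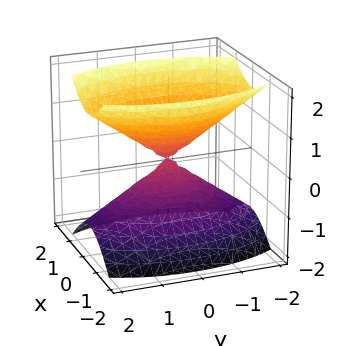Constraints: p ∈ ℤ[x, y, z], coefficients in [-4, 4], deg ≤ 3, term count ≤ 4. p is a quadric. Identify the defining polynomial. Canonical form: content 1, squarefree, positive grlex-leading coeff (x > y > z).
3*x^2 + y^2 - 2*z^2

(a) I count 2 distinct pieces. They look like related sheets of one shape, so recover p as a whole.
(b) The degree is 2 — a double cone through the origin; a quadric.
(c) Symmetries: it's symmetric under y → −y, forcing even powers of y; mirror symmetry z ↦ −z ⇒ only even powers of z; it's symmetric under x → −x, forcing even powers of x.
(d) From the visible intercepts: it crosses the x-axis at the gridline x = 0; it meets the y-axis at y = 0 (among the integer gridlines); it crosses the z-axis at the gridline z = 0.
(e) Matching integer coefficients to the picture gives p.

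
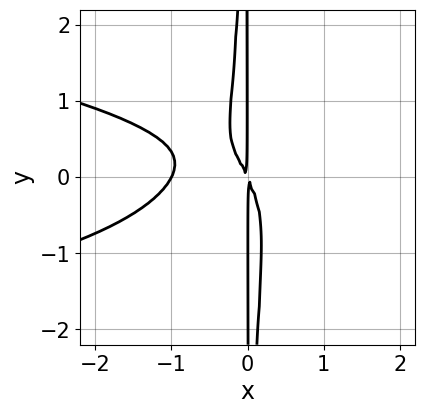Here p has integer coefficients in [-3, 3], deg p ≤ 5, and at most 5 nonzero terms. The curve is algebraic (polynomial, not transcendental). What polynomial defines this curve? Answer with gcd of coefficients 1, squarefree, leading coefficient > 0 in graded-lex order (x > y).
3*x^2*y^2 + 2*x^3 + 2*x^2 + x*y

First, deg p = 4.
Then, from the visible intercepts: it crosses the x-axis at the gridline x = -1; every point of the y-axis in the box is on the curve.
Finally, solving for integer coefficients yields p as stated.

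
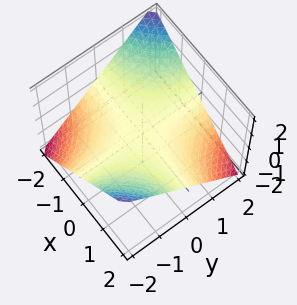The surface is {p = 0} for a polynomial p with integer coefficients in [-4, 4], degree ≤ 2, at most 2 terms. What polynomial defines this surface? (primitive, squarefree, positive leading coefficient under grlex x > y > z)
x*y + 2*z

First, degree: a hyperbolic paraboloid; a quadric, so deg p = 2.
Next, against the integer gridlines: it crosses the z-axis at the gridline z = 0; the visible y-axis segment lies entirely on the surface.
Finally, fitting integer coefficients to these (and the overall shape) gives p.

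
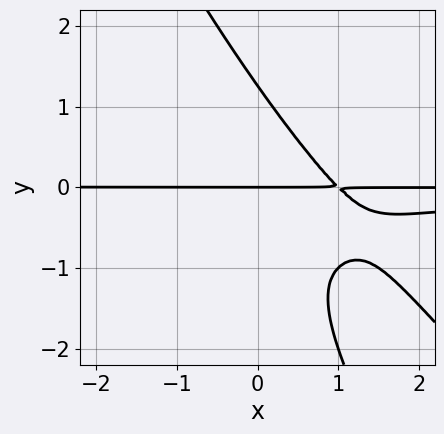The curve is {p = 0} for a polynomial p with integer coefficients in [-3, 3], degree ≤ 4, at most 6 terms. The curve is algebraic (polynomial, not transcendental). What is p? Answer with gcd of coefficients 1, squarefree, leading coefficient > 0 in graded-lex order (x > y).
2*x^2*y^2 + 3*x*y^3 + y^4 + 2*x*y - 2*y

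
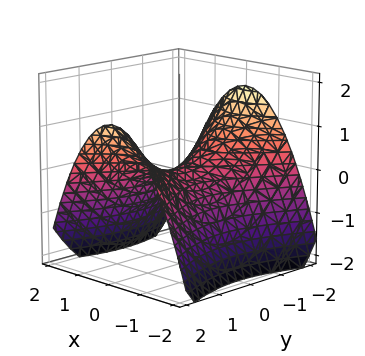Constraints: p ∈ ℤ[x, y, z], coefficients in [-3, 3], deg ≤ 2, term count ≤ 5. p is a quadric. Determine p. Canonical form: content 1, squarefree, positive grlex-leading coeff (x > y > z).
First, deg p = 2. A hyperbolic paraboloid; a quadric.
Then, symmetries: the y ↦ −y reflection is a symmetry, so y appears only in even powers; the x ↦ −x reflection is a symmetry, so x appears only in even powers.
Next, from the visible intercepts: one z-axis crossing is at z = 0; it meets the x-axis at x = 0 (among the integer gridlines); it crosses the y-axis at the gridline y = 0.
Finally, together with the visible shape, these determine p as stated.

2*x^2 - y^2 + 3*z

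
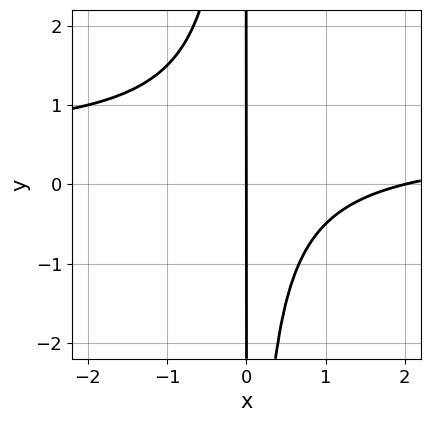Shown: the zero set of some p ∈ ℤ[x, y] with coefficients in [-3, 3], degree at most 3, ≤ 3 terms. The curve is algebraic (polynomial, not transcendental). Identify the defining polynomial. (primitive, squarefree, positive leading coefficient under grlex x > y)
2*x^2*y - x^2 + 2*x

Degree: a generic line meets the curve in up to 3 points, so deg p = 3.
From the axis intercepts and sections: among the integer gridlines, it crosses the x-axis at x ∈ {0, 2}; every point of the y-axis in the box is on the curve.
The integer polynomial consistent with all of this is the stated p.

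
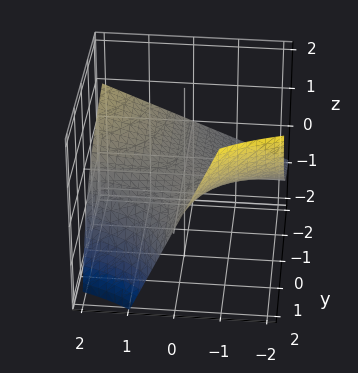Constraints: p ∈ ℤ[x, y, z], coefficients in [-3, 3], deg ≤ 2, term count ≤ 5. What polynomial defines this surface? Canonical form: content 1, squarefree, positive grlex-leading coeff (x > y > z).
x*y - y*z + 3*z

(a) The degree is 2 — no degree-1 surface has this shape.
(b) Checking where it meets the axes: every point of the x-axis in the box is on the surface; it crosses the z-axis at the gridline z = 0.
(c) Fitting integer coefficients to these (and the overall shape) gives p. Check: (0, -1, 0) on the y-axis lies on the surface, and p(0, -1, 0) = 0. ✓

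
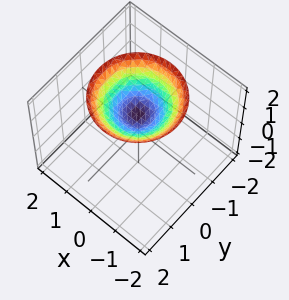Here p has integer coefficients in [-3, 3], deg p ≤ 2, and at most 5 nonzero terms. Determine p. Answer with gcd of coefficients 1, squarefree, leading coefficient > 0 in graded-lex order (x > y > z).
x^2 + y^2 - 2*z + 2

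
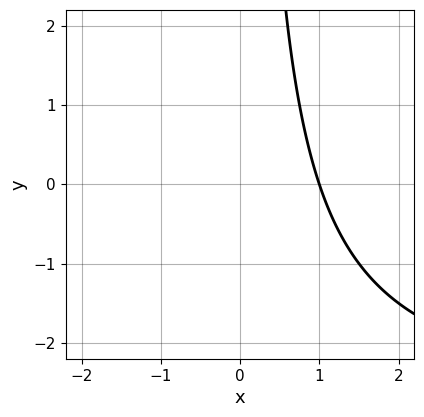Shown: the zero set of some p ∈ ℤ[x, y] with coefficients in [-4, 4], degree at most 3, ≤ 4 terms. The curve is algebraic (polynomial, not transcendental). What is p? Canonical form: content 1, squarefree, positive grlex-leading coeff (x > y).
1. The degree is 2 — the shape is more complex than any degree-1 curve.
2. Reading off the gridlines: it misses every integer gridline on the y-axis; it meets the x-axis at x = 1 (among the integer gridlines).
3. Assembling these constraints gives the stated polynomial.

x*y + 3*x - 3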